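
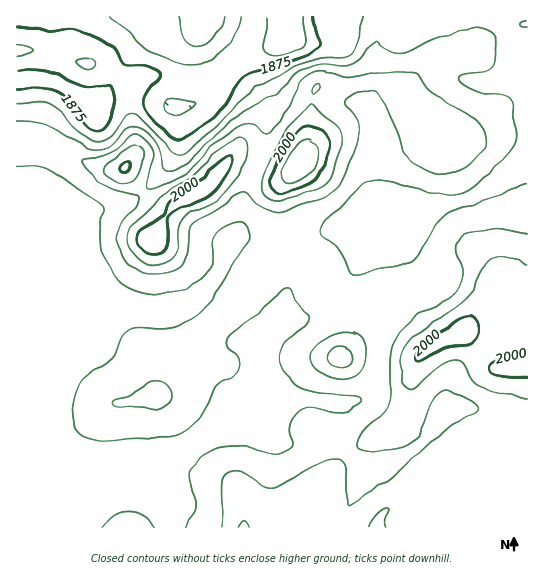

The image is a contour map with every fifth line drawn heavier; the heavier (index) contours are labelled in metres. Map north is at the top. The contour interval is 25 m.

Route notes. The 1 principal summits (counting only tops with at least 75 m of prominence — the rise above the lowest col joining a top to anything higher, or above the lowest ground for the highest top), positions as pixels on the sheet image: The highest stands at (301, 162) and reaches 2049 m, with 231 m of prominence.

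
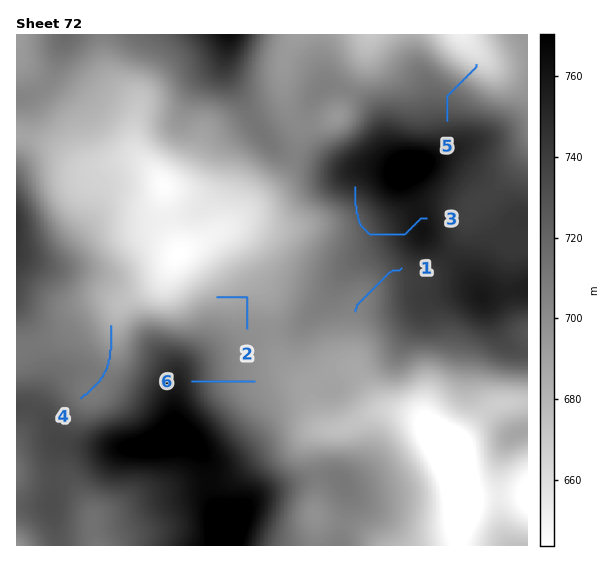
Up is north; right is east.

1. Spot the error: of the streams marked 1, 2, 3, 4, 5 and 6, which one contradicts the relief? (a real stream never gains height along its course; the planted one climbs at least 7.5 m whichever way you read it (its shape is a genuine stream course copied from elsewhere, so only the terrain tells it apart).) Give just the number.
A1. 3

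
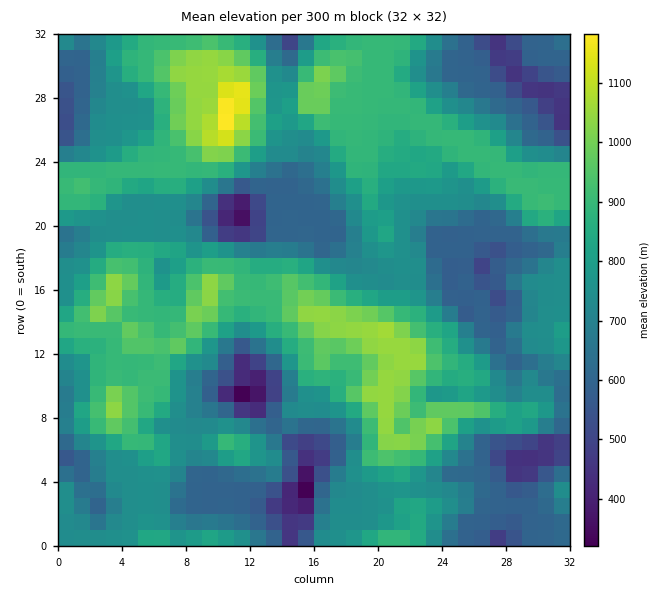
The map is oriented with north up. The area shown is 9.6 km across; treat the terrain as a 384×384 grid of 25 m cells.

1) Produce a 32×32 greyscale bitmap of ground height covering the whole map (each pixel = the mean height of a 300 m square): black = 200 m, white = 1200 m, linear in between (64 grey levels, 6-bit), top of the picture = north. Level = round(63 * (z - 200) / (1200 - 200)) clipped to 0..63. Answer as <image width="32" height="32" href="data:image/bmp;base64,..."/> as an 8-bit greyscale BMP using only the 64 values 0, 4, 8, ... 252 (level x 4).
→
<image width="32" height="32" href="data:image/bmp;base64,Qk02CAAAAAAAADYEAAAoAAAAIAAAACAAAAABAAgAAAAAAAAEAAATCwAAEwsAAAABAAAAAAAAAAAAAAEBAQACAgIAAwMDAAQEBAAFBQUABgYGAAcHBwAICAgACQkJAAoKCgALCwsADAwMAA0NDQAODg4ADw8PABAQEAAREREAEhISABMTEwAUFBQAFRUVABYWFgAXFxcAGBgYABkZGQAaGhoAGxsbABwcHAAdHR0AHh4eAB8fHwAgICAAISEhACIiIgAjIyMAJCQkACUlJQAmJiYAJycnACgoKAApKSkAKioqACsrKwAsLCwALS0tAC4uLgAvLy8AMDAwADExMQAyMjIAMzMzADQ0NAA1NTUANjY2ADc3NwA4ODgAOTk5ADo6OgA7OzsAPDw8AD09PQA+Pj4APz8/AEBAQABBQUEAQkJCAENDQwBEREQARUVFAEZGRgBHR0cASEhIAElJSQBKSkoAS0tLAExMTABNTU0ATk5OAE9PTwBQUFAAUVFRAFJSUgBTU1MAVFRUAFVVVQBWVlYAV1dXAFhYWABZWVkAWlpaAFtbWwBcXFwAXV1dAF5eXgBfX18AYGBgAGFhYQBiYmIAY2NjAGRkZABlZWUAZmZmAGdnZwBoaGgAaWlpAGpqagBra2sAbGxsAG1tbQBubm4Ab29vAHBwcABxcXEAcnJyAHNzcwB0dHQAdXV1AHZ2dgB3d3cAeHh4AHl5eQB6enoAe3t7AHx8fAB9fX0Afn5+AH9/fwCAgIAAgYGBAIKCggCDg4MAhISEAIWFhQCGhoYAh4eHAIiIiACJiYkAioqKAIuLiwCMjIwAjY2NAI6OjgCPj48AkJCQAJGRkQCSkpIAk5OTAJSUlACVlZUAlpaWAJeXlwCYmJgAmZmZAJqamgCbm5sAnJycAJ2dnQCenp4An5+fAKCgoAChoaEAoqKiAKOjowCkpKQApaWlAKampgCnp6cAqKioAKmpqQCqqqoAq6urAKysrACtra0Arq6uAK+vrwCwsLAAsbGxALKysgCzs7MAtLS0ALW1tQC2trYAt7e3ALi4uAC5ubkAurq6ALu7uwC8vLwAvb29AL6+vgC/v78AwMDAAMHBwQDCwsIAw8PDAMTExADFxcUAxsbGAMfHxwDIyMgAycnJAMrKygDLy8sAzMzMAM3NzQDOzs4Az8/PANDQ0ADR0dEA0tLSANPT0wDU1NQA1dXVANbW1gDX19cA2NjYANnZ2QDa2toA29vbANzc3ADd3d0A3t7eAN/f3wDg4OAA4eHhAOLi4gDj4+MA5OTkAOXl5QDm5uYA5+fnAOjo6ADp6ekA6urqAOvr6wDs7OwA7e3tAO7u7gDv7+8A8PDwAPHx8QDy8vIA8/PzAPT09AD19fUA9vb2APf39wD4+PgA+fn5APr6+gD7+/sA/Pz8AP39/QD+/v4A////AIiIiIyMoKCQlKCUjHRkQFyIjJCgrKykiHBkYEhYZGRoiIR0hIiMjHx0eHRsZFRARHyIiIiQnKCQeGRkYFxkZGiIeGR8iIyIbGRkZGRcRDgwcIiIiIycoJiIfGRkZGRofIhwbISIjIhwZGRkZGBUOCBkhIiIkJCMiIR4aGRYYGyIcGR8iIyMjIBkZGhscHhUKFR4jJScoJCAaGhkXEBEWGxcZHyIjJigjICEmKCQiFw8RGCMtLy0sJyEcGRMQDxATGiAkKCwsKCIiJSwqJB0UEhQYHys0NDMuJyAZFhQTEBIfJiwxLigjIiEiIyEcGRwaGR0iLTUvMzUvJiMlJyUfGh8oLjUvLCkjHx0aEA4YIiIiJCkwNTItMTEwLyknKCQcHiMsMy8tLCMfGA4ICxIeIyMqMDU1NCwkJSclIh8iIhsgIyssLC0tIx8ZFQ4NEx8qKyosMjU1MCspKighHSEdHCIkKywsLC0oIyIYDxIaJC0wLS0xNTU2LyspJRwZGx8gKCorLC8vLjErJB0XHCIpLTEwMjU1NTUtKSMeGRwiIiQsLCwsMS4sLjAsJyIlKiwxNDU1NjYzLiooHxkYHiIiJiguMzAsLCwsMzIsKissMTU1NDMyMCwqJR4XGRcZICIjIyoxNC4sKikxNC4tLCwwMjEtKigmJiQfGRgZFBkhIiIjJi01MSslKS81MSwsLTAuLCcjIiIiIhwYGRYXHSIiIiIjKS4tKyMmKiwsKykpKigjISAhIiMiGxgYExgaHCAjHiEkKSoqKCckJiMfHh8eHBocHyMkIyEZGRkXFRgZGh8cHyIjIyMjIyEYERATGRkaGRkfJSgjHxkYGRkZGRsdHiUkIyIiIyIiHRUOChMZGRkZGiEmJiMhHR0bGRofKCooLCwqJCIiIyMgGQ8MFBkZGRkfIykkIyMjIyIhIiksLSwsLSwrKSgqKiciHRcZGRkaHCInKiYlJCUkIyUqLCwsLCsrKywsLCwsLCwqJB8cGhsfJCsrKCgpKCUoLCwsKywsHyEjJSkrKywuNDMtJiIiICEpLCwpKSgpKywsLCYjIiAWGyIjJCcrLjQ4OjUtJCIiJSssLCspKywsLCsmIRoZFRUaIiMjIyoyNTc+OC4nJSgtLCwsKyssLComIyIcGRYQFRkhIiIjKzI1Nj48LyQmMTIsLCwsLCsnIyEdGhkXEhAWGR8iIygsMjU1OzwyJCQxMi0sLCwrJyIfGhkYFBAQERgZHyQqLC81NTU3NjEjISwzMC0sLCkiHRkZGRQQEhYXGRkfJissLzM1NTQxKh8aJi0uLiwsKyMeGRkYEREZGRkhHSElKSssLC0uLCojGxMdKCosLCwsKSIcGRQQFBkZGw="/>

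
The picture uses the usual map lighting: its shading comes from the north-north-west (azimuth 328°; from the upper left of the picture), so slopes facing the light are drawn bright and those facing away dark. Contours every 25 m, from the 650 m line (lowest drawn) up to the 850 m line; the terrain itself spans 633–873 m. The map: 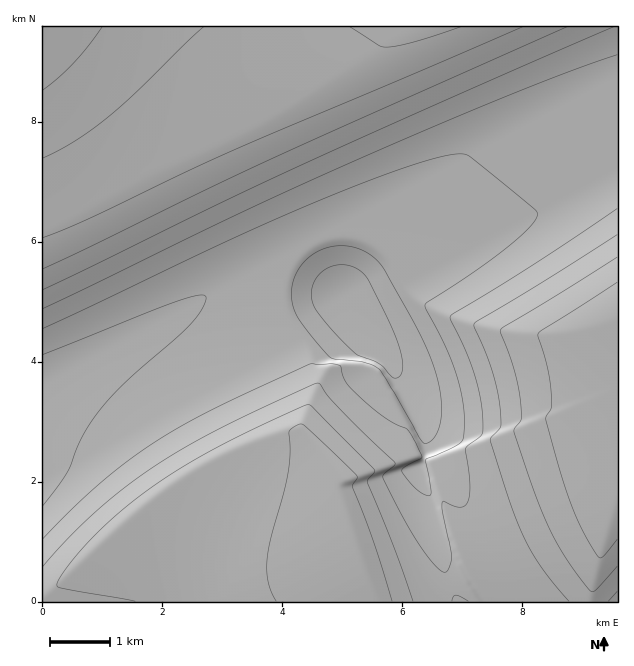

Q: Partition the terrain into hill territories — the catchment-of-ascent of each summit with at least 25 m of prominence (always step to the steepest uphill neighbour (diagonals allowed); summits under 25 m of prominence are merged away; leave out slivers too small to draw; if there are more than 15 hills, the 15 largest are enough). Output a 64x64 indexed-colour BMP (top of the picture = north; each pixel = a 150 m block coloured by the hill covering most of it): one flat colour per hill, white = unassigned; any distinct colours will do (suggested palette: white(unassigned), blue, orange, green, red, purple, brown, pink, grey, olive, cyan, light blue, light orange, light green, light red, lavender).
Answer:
<image width="64" height="64" href="data:image/bmp;base64,Qk12CAAAAAAAAHYAAAAoAAAAQAAAAEAAAAABAAQAAAAAAAAIAAATCwAAEwsAABAAAAAAAAAA////ALR3HwAOf/8ALKAsACgn1gC9Z5QAS1aMAMJ34wB/f38AIr28AM++FwDox64AeLv/AIrfmACWmP8A1bDFACIiIiIiIiIiIiIiIiIiIiIiIiIiIiIiMzMzMzMzMzMzIiIiIiIiIiIiIiIiIiIiIiIiIiIiIiIzMzMzMzMzMzMiIiIiIiIiIiIiIiIiIiIiIiIiIiIiIzMzMzMzMzMzMyIiIiIiIiIiIiIiIiIiIiIiIiIiIiIjMzMzMzMzMzMzIiIiIiIiIiIiIiIiIiIiIiIiIiIiIiMzMzMzMzMzMzMiIiIiIiIiIiIiIiIiIiIiIiIiIiIiMzMzMzMzMzMzMyIiIiIiIiIiIiIiIiIiIiIiIiIiIiIzMzMzMzMzMzMzIiIiIiIiIiIiIiIiIiIiIiIiIiIiIjMzMzMzMzMzMzMiIiIiIiIiIiIiIiIiIiIiIiIiIiIiMzMzMzMzMzMzMyIiIiIiIiIiIiIiIiIiIiIiIiIiIiIzMzMzMzMzMzMzIiIiIiIiIiIiIiIiIiIiIiIiIiIiIzMzMzMzMzMzMzMiIiIiIiIiIiIiIiIiIiIiIiIiIiIjMzMzMzMzMzMzMyIiIiIiIiIiIiIiIiIiIiIiIiIiIiMzMzMzMzMzMzMzIiIiIiIiIiIiIiIiIiIiIiIiIiIiMzMzMzMzMzMzMzMiIiIiIiIiIiIiIiIiIiIiIiIiIiIzMzMzMzMzMzMzMyIiIiIiIiIiIiIiIiIiIiIiIiIiIjMzMzMzMzMzMzMzIiIiIiIiIiIiIiIiIiIiIiIiIiIiIzMzMzMzMzMzMzMiIiIiIiIiIiIiIiIiIiIiIiIiIiIjMzMzMzMzMzMzMyIiIiIiIiIiIiIiIiIiIiIiIiIiIiMzMzMzMzMzMzMzIiIiIiIiIiIiIiIiIiIiIiIiIiIiMzMzMzMzMzMzMzMiIiIiIiIiIiIiIiIiIiIiIiIiIiIzMzMzMzMzMzMzMyIiIiIiIiIiIiIiIiIiIiIiIiIiIzMzMzMzMzMzMzMzIiIiIiIiIiIiIiIiIiIiIiIiIiIjMzMzMzMzMzMzMzMiIiIiIiIiIiIiIiIiIiIiIiIiIjMzMzMzMzMzMzMzMyIiIiIiIiIiIiIiIiIiIiIiIiIiMzMzMzMzMzMzMzMzESIiIiIiIiIiIiIiIiIiIiIiIiMzMzMzMzMzMzMzMzMRESIiIiIiIiIiIiIiIiIiIiIiIzMzMzMzMzMzMzMzMxERESIiIiIiIiIiIiIiIiIiIiIzMzMzMzMzMzMzMzMzERERESIiIiIiIiIiIiIiIiIiIzMzMzMzMzMzMzMzMzMRERERESIiIiIiIiIiIiIiIiIjMzMzMzMzMzMzMzMzMxERERERESIiIiIiIiIiIiIiIjMzMzMzMzMzMzMzMzMzERERERERESIiIiIiIiIiIiIjMzMzMzMzMzMzMzMzMzMRERERERERESIiIiIiIiIiIjMzMzMzMzMzMzMzMzMzMxEREREREREREiIiIiIiIiIiEzMzMzMzMzMzMzMzMzMzERERERERERERESIiIiIiIREREzMzMzMzMzMzMzMzMzMREREREREREREREREREREREREREzMzMzMzMzMzMzMzMxEREREREREREREREREREREREREREzMzMzMzMzMzMzMzERERERERERERERERERERERERERERETMzMzMzMzMzMzMRERERERERERERERERERERERERERERETMzMzMzMzMzMxERERERERERERERERERERERERERERERETMzMzMzMzMzERERERERERERERERERERERERERERERERETMzMzMzMzMREREREREREREREREREREREREREREREREREzMzMzMzMxEREREREREREREREREREREREREREREREREREzMzMzMzEREREREREREREREREREREREREREREREREREREzMzMzMREREREREREREREREREREREREREREREREREREREzMzMxEREREREREREREREREREREREREREREREREREREREzMzEREREREREREREREREREREREREREREREREREREREREzMRERERERERERERERERERERERERERERERERERERERERExERERERERERERERERERERERERERERERERERERERERERERERERERERERERERERERERERERERERERERERERERERERERERERERERERERERERERERERERERERERERERERERERERERERERERERERERERERERERERERERERERERERERERERERERERERERERERERERERERERERERERERERERERERERERERERERERERERERERERERERERERERERERERERERERERERERERERERERERERERERERERERERERERERERERERERERERERERERERERERERERERERERERERERERERERERERERERERERERERERERERERERERERERERERERERERERERERERERERERERERERERERERERERERERERERERERERERERERERERERERERERERERERERERERERERERERERERERERERERERERERERERERERERERERERERERERERERERERERERERERERERERERERERERERERERERERERERERERERERERERERERERERERERERERERERERERERERERERERERERERERERERERERERERERERERERERERERERERERERERERERERERERERERERERERERERERERERERERERERERERERER"/>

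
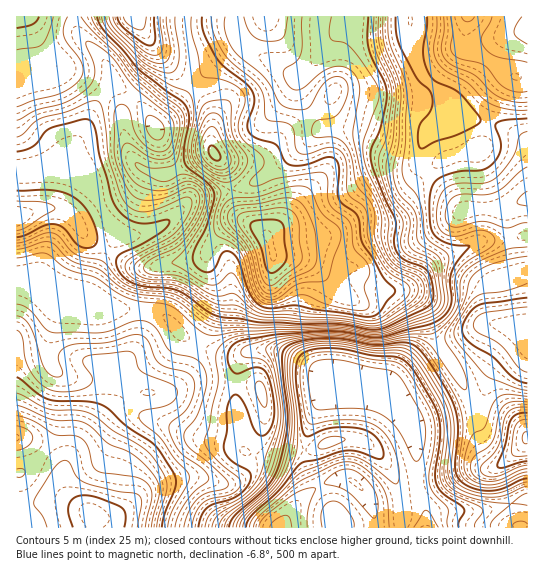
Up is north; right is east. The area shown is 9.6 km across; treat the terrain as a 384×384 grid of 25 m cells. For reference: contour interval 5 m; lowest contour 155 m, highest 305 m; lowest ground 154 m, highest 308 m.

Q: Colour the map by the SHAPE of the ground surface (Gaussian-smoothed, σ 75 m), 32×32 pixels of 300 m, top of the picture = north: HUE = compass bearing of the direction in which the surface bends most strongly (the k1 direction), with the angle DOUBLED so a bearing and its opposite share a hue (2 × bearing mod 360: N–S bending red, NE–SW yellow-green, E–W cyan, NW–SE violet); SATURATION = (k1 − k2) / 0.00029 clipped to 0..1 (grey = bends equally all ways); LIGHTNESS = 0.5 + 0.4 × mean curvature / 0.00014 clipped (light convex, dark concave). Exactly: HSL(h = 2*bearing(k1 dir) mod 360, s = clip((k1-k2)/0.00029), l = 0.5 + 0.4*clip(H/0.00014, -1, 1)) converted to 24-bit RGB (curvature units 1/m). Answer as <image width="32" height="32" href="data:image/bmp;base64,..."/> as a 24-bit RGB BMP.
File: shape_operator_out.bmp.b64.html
<image width="32" height="32" href="data:image/bmp;base64,Qk02DAAAAAAAADYAAAAoAAAAIAAAACAAAAABABgAAAAAAAAMAAATCwAAEwsAAAAAAAAAAAAAcHKAcHV/eHmEgX+MlJ6KhpCYoJGTspmAp5NmV1hjjIdigmlToGUpu4YAJSwHDSYTOmdTVWqAmJOEoZ6Lip+RfoKhRzKJtKWBwZSSQjqsUYatdq6eZoCoapGtipW0nJm1dWehgHWVdIuRfKGkl62vg4qomH+mv4qdvoqRcVyLimh0jUlttT5t7oiKzHNeDFcrBUopKnJcYJqAoqmckqOZgliHXTdtqbpyqaR1ckKBeD87dFMYYFIHTGMANnUEVoQoaGB/k3iQiJV/Y6RvaZVshW1ugWtvp4yBwJSinWi6j2KziGG/jZzb4df0/c782azoCo6WF2RcKYA0XJ1Ajm9SbzFQc0dOlM1uYpebZCyS1SrI2FGk0oKl1syRYMcsFCsOWGxWZ4JsnZaBkp5yZHdednRjgoZvhZ9zoZuAgnGedmu2ipnDgKe8iGOk2G2t+dLbTlzRFCeMk5JQTHMrTEwpWzo7a7Rlf9GDU2GOJyWFdDHJ0q7b2t7v5NX2+tH1eSjBY5BmTpB0dZd6oo6GdnWJaIiQgpqWiZ6RmJaJdYiGZH2Ajn9hfl5NaUtMjWBZ8cGWzqJtABd7v2/axX/HS1CZVrO7j9+1fLKgWk6BKjduMTR5xsCUpM2NY1mh7HvJ66Pvl5+6aJSxYo6emImMjIuZbI+Zd5mNfo5+mHVwkF1YbVVKgG9QhHZlaGN8iGaC6MaP4ueRACdOLEvNz7LlpJnsoL3imLzBjWCVcVOBNTpvKTBey890utB0QkdklVt23sm5k5Soe3ioZ2Ghj4yYmY6QiHOEhYFhemNMhVtBkVpGh31ia5R1cYyLYVyEfl6J5dai8ffUACllF0pjdZljn3tuoXtwn1lfi1Jxf2CASjlqLilOwNpks81yPUV0ZKyqy97EkJlzbXuBZ2mIj4GInWx1lV9ukV1milprkG1zloaEjJuKc5F9aHt7WFN1dF9/4e+y6/jTCwVgICVVa3pPgIJMhnlPiGdZg2dvgFt+XyplUTleq+lykMVyQW6MW8qVhsKLlqJtaHpvX2RtfGJVjmJRkGxjjXOEhnubiY+pkI2sqZOnk4SWaW+JSUuIa3qf6vnS3eybEgQ2PC5teHtzf4BzgX9zgXp1fm55ej15biNrZqVepu6UdLR7T5KWUcBiWIlVpKhpblxeaEpSel9Qj4thiI9ud4ZxbZRxcZuGeXuUpYWbqISadHKVRWGdd6W38/bV4q1yEAcsOTlne3tyf3lugXJff3NSaU1HViNNe0Ryj9yOm+SadaCfZ5WSbqJgXWFSp6dqZVd6aVmSgY+pjaC1iIaylYSljJyCZI9qY3VtiXdspHBlmX5fQXZWPo087dZa/0UJJg0YHSQPUVEWSzgOPCQBPzkAIikKIjc4XcB6ofCqi8qbaGuXfYKRjXVwcVpxo62HVGiRXYOgeqWfeJeYfG+QoXmfr5CXlX6OY2F2emBfmlhKtmk6clIoSUcNYlEAXhsAMw4AMzEAMzIAMyUAMyIAoccAAGEDAGEyFf1DXOlQWKBbYl96iXJ1jGNzgGh/tKqaXVqJZHt5e4VifX1cbHNcd4Fko5Fxn2duf1V1ekZblDs6ulY4qURhtzRwujgvvzCP9IL4xoz3a17xWHf4zuf91On3o730Cr+xCq4LQ70CHm4ZNlQ8c2xOf21XfXhnrYRuhFl5eGprgH5rf3tqeXdjfHtOin46gWI2Zzg2azRBllJMtreKcGa6uzbh4brTibflk6r41Mz/0Mz/zNf/zOn/19X257f6qIvrlb7cpuXWMZnFLUJdaGlIdn9KcXpNknhbgmRrf3FwgHltfW1lfEpQhTksjVwfdGgiVFUxTmtQe7J/lMyiOTWqfizE7ufdlcrJP4KlaIyjgKG8k7rHgq2sk2eZu4/Kybnjyd/nn8XWYyjEWSi0emyzi4SsdXikg39ofW1thGNkh2ZUc11Re0R3tmC/yp/cuqjYYIbNVpfIk8itg7iQKCN9VT2b7ujHu5OJVGeDU6KDYKeChYptmoNtabqgdsvYrafY3r3KrklzVC5QQVBhW4qFeHWbe3addoVQZnBehVNuoltaapNzPaG/csPgnK/o3tD0tpvvemzWvbyjnKN/Lh1cQ2KC2uWow5+tfYO9dpixbIiMZIiMmb6mh82hQJN3UHNWyl9p5UOxyjjLg1aER3NGYnxMd3pPeZ9MQ21ZUFN2qZuTmb+0Tr6/RJZxOn0/X5JPrGGvs1vFzZSft0dtSCNWSaZdoN6Cn6qEe42Ngm2KkXeHZKByZL5XrqZUYlU9O1UwZIhHll2puFre1ZPlk4vPYWG/kHuunp+3UmuUQX2Je72LkbaYamCIcUxNcn47PnUlLV8tUV94yGuN3UKZbVO8k9zKmsWspIuJf42JZ3aQhYqjqpmgn6FtinRalWWBYZGCRZBSP2ZSSVhtsH+gv4zCcVC5nZC6spjRmXXPZY3GgsGseXmYhkKHk1F2o5NxepRaLnE5IFlEdE19x42rrs/ZnMrTl4W1tpKvp4ulcIOSZ5iLnYOfuIaikLKzZovCpXS9nG6HTVRfPldEaX88kIE/b3JSe5NiiXGanH+uiIStmYCbileEfECJoWmNq5GCpHVwg5dWHUw6HDUlmdcoe9JDYoZUg2Nlpnh2rnJ8nGxreY9ZTntQnqZ3rb+RREVwiEZqs1ZggFRwYlJdeHlPhZFOYIdRX35Td3lXhIRaintdiGhceVRwaUZ4nmBnrp6Bm4m0yJ/IYDCDQiMpmvgFXMQRMWkpRnM7apJZonyOtnydsYR+XpFmU69XsqVoWzpkZVB0rWB1nlR9dWKDeoqLhp2AcZF9Y3h6eH9WdYFcgYFlgXBqcFx8X0N/p6uEp9m/eK/ZsWTf4QD0onrK1vDanNfSRXy2V6CUTJhiVoNwonCXyZaesayWZZV1jVVNcU5bRmFxmGGas32uhHSoiIOblZ2Oe4mOY2iHcpJqaY57cYOCd3qDYFyJSUiPltKXiNOMSlpyTiJhtifS3ejWzu3OhKW/Xk28iG+qlnlySnZaTntmtquJw4+HklBoiVNXeJltPWOAV3CEjYSaknapm4qrqJ+ogX6cZV+VhaB6Z391bXdma3xnV1p1V2mDqth3mKhTUzxSJClGSG6I5eOz5OSXdXpUSVBXd19vpXqAknN+Sm9XhJFAs3pCnVhpnZF/fKuCO0WAWHB7ZYVnb4J+kop9poZ7lGBqdlhioZlrcWNcdH1bX4NYS21yW42Qvc+PlV9fZDdcNURKKGk8rOJt376TqlBhUWpeS4BtdpWHqHKgmluTkotmjJ1ri3iAr6eAgKdrNTRxaWyAbYJzaXVngXFZmGpIjlBDhm9Rn3+YjnGbhImUdJCAS4eIRqiWrreBlzZqeS9ciYhdMMV+T9datIxqvoCUhYarVpGfWoN9c1+AqmClsoeIj6J+a3GHurCPjrB7KzR/bnCOf3OEd191hF1nmV9imnB4nZGMiXqej3yln4qllY6cZZyhSZOOfEBNgiJAi2FXg8SPY8afWJxvcZZrl7OZn4uuiGSgb2B+V2ZvXmqPvaOuuqOwZWyfqcGfnI64NimMel2IiFRldFVYenFpiYGVlaCqmJ+xgHiIhHqNlouanaKqf4moWz5+ZR5YqkBHiMJycdeCX6OUZ4+CabN+b55zh1hli09eglZeZH9fRIhub6VotYZ9nnSLlcOHnV6gXC19hEWDnEhqk4FsY52IcLCgh6+vjZSle3xvc4hyfKKFiKCLkEx9WRNHWCBAsMR1rumteM+rWW6TdaGKbKV1cVRfe0ROhlpSinxreZ16WIiAW4JVl4lYrrRpjbxoZ0NyYjh6akGQq3q0rLS5gbe4ba6lcZOMgI17eIJob55hZJ9celJQahtOcBFZfq1hoO+tsOu1YIWkYF2GdaNygWlmc0Vyi1Zzlol2e6GDf5uGZWmBbnV7jYpyvsZ0kK9aPzVgV0l3SVKEiXSavqiCm6FnaYFdandggohhg4qdjaKLbodzYkJ3Vh2hfE7n3u3tt+S7m8Z1VU5rhXBmipZjbFtmW0x2h2yRp6iRhZ9+eYV0ZWd8cHF/iYZ9ycWHpa9wLjFqUlF5TE90gF5wwqp+rauLc5OPaHmChYRy"/>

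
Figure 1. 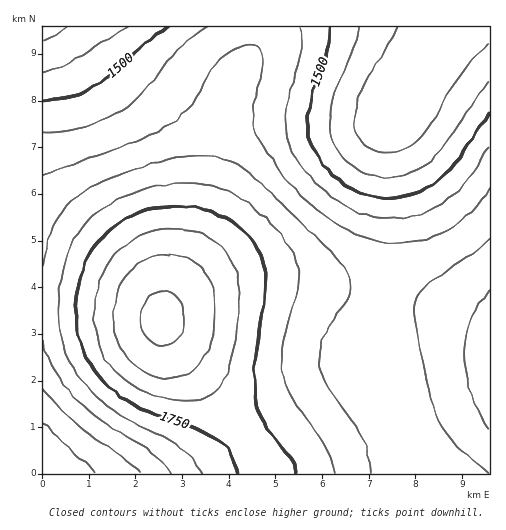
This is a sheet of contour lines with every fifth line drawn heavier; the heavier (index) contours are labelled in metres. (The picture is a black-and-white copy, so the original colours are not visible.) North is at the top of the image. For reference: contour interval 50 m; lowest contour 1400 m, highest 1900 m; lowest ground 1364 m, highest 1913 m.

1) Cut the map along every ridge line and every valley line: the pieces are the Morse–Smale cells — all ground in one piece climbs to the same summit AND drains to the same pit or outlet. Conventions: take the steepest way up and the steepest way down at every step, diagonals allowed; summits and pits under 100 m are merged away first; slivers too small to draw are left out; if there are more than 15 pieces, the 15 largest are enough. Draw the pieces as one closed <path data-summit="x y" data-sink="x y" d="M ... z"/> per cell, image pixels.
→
<path data-summit="162 319" data-sink="396 106" d="M489 26l-233 1-3 19-21 40-7 21-24 116-13 35-22 45-4 11 0 10 15 25 66 82 24 43 223-1z"/><path data-summit="162 319" data-sink="43 27" d="M255 26l-213 1 1 281 67 2 36 4 16 5 4-16 22-45 13-35 24-116 7-21 21-40z"/><path data-summit="162 319" data-sink="43 472" d="M92 308l-50 1 1 165 223-1-10-22-13-20-73-92-11-21-27-6z"/>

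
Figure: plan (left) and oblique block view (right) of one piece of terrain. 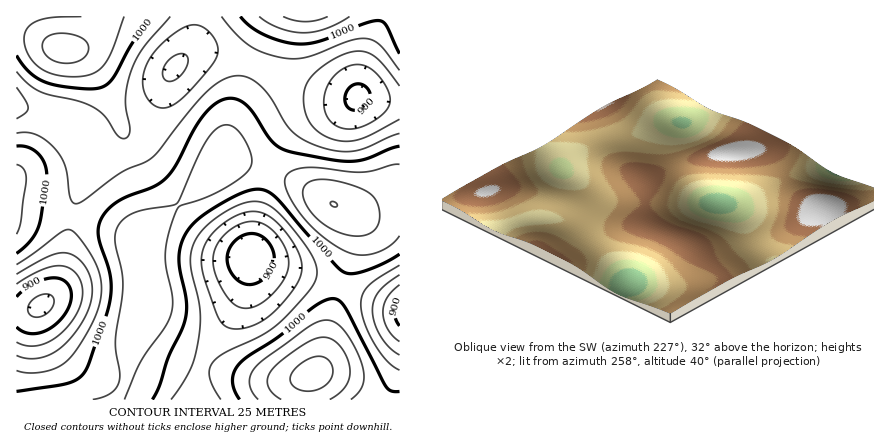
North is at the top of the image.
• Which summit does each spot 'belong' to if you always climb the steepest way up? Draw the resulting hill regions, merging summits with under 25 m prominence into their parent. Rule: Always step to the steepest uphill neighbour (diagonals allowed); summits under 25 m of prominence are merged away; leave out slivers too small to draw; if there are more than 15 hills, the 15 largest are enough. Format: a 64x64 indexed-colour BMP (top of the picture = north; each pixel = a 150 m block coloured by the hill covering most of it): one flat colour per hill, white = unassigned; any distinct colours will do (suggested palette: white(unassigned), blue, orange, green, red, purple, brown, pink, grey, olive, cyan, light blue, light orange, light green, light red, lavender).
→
<image width="64" height="64" href="data:image/bmp;base64,Qk12CAAAAAAAAHYAAAAoAAAAQAAAAEAAAAABAAQAAAAAAAAIAAATCwAAEwsAABAAAAAAAAAA////ALR3HwAOf/8ALKAsACgn1gC9Z5QAS1aMAMJ34wB/f38AIr28AM++FwDox64AeLv/AIrfmACWmP8A1bDFABERERERERERERERERERETMzMzMzMzMzMzMzMzMzMzMzERERERERERERERERERERMzMzMzMzMzMzMzMzMzMzMzMREREREREREREREREREREzMzMzMzMzMzMzMzMzMzMzMxERERERERERERERERERETMzMzMzMzMzMzMzMzMzMzMzEREREREREREREREREREREzMzMzMzMzMzMzMzMzMzMzMRERERERERERERERERERETMzMzMzMzMzMzMzMzMzMzMxERERERERERERERERERERMzMzMzMzMzMzMzMzMzMzMzERERERERERERERERERERETMzMzMzMzMzMzMzMzMzMzMRERERERERERERERERERERMzMzMzMzMzMzMzMzMzMzMxERERERERERERERERERERETMzMzMzMzMzMzMzMzMzMzEREREREREREREREREREREREzMzMzMzMzMzMzMzMzMzMRERERERERERERERERERERETMzMzMzMzMzMzMzMzMzMxEREREREREREREREREREREREzMzMzMzMzMzMzMzMzMzERERERERERERERERERERERERMzMzMzMzMzMzMzMzMzMREREREREREREREREREREREREzMzMzMzMzMzMzMzMzM2ZmERERERERERERERERERERERMzMzMzMzMzMzMzMzMzZmZhEREREREREREREREREREREzMzMzMzMzMzMzMzMiJmZmYRERERERERERERERERERERMzMzMzMzMzMzMyIiImZmZmEREREREREREREREREREREzMzMzMzMzMzMiIiIiZmZmYRERERERERERERERERERETMzMzMzMzMyIiIiIiJmZmZmERERERERERERERERERERMzMzMzMyIiIiIiIiImZmZmYRERERERERERERERERERETMzMyIiIiIiIiIiIiZmZmZhERERERERERERERERERERMzIiIiIiIiIiIiIiJmZmZmEREREREREREREREREREREyIiIiIiIiIiIiIiImZmZmYRERERERERERERERERERESIiIiIiIiIiIiIiIiZmZmZhERERERERERERERERERERIiIiIiIiIiIiIiIiJmZmZmYRERERERERERERERERERESIiIiIiIiIiIiIiImZmZmZhERERERERERERERERERERIiIiIiIiIiIiIiIiZmZmZmEREREREREREREREREREREiIiIiIiIiIiIiIiJmZmZmYRERERERERERERERERERESIiIiIiIiIiIiIiImZmZmZhERERERERERERERERERERIiIiIiIiIiIiIiIiZmZmZmEREREREREREREREREREREiIiIiIiIiIiIiIiJmZmZmZhERERERERERERERERERERIiIiIiIiIiIiIiImZmZmZmEREREREREREREREREREREiIiIiIiIiIiIiIiZmZmZmYRERERERERERERERERERESIiIiIiIiIiIiIiJmZmZmZmERERERERERERERERERERIiIiIiIiIiIiIiImZmZmZmYRERERERERERERERERERESIiIiIiIiIiIiIiZmZmZmZmERERERERERERERERERERIiIiIiIiIiIiIiJmZmZmZmYREREREREREREREREREREiIiIiIiIiIiIiImZmZmZmZhERERERERERERERERERERIiIiIiIiIiIiIiZmZmZmZmFEREEREREREREREREREREiIiIiIiIiIiIiJmZmZmZmFEREREQRERERERERERERERIiIiIiIiIiIiImZmZmZmZEREREREEREREREREREREREiIiIiIiIiIiIiZmZmZmZEREREREQRERERERERERERERIiIiIiIiIiIiJmZmZmZkREREREREERERERERERERERESIiIiIiIiIiImZmZmZkREREREREQREREREREREREREREiIiIiIiIiIiZmZmZkRERERERERBERERERERERERERERIiIiIiIiIiJmZmREREREREREREQREREREREREREREREREiIiIiIiImZERERERERERERERBEREREREREREREREREREiIiIiIiREREREREREREREREERERERERERERERERERERESIiIiJEREREREREREREREQREREREREREREREREREREVVVVVVUREREREREREREREREERERERERERERERERFVVVVVVVVVREREREREREREREREQREREREREREREREVVVVVVVVVVVVERERERERERERERERBERERERERERERFVVVVVVVVVVVVUREREREREREREREREQRERERERERERVVVVVVVVVVVVVVREREREREREREREREREEREREREREVVVVVVVVVVVVVVVVEREREREREREREREREQRERERERFVVVVVVVVVVVVVVVVUREREREREREREREREREURERFVVVVVVVVVVVVVVVVVVVRERERERERERERERERERFVVVVVVVVVVVVVVVVVVVVVVVEREREREREREREREREREVVVVVVVVVVVVVVVVVVVVVVVURERERERERERERERERERFVVVVVVVVVVVVVVVVVVVVVVREREREREREREREREREREVVVVVVVVVVVVVVVVVVVVVVVERERERERERERERERERERVVVVVVVVVVVVVVVVVVVVVVURERERERERERERERERERFVVVVVVVVVVVVVVVVVVVVVV"/>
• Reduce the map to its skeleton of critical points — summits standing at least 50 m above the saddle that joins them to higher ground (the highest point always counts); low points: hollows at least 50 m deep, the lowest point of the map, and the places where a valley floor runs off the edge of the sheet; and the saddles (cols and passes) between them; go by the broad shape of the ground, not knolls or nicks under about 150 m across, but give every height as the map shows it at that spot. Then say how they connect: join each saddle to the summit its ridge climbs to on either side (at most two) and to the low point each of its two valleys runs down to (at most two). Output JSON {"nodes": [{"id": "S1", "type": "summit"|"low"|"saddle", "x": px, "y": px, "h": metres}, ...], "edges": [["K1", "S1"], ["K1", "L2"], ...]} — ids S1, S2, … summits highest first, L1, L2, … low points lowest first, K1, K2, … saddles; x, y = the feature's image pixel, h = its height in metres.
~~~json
{"nodes": [
{"id": "S1", "type": "summit", "x": 312, "y": 374, "h": 1086},
{"id": "S2", "type": "summit", "x": 334, "y": 204, "h": 1075},
{"id": "S3", "type": "summit", "x": 64, "y": 48, "h": 1060},
{"id": "S4", "type": "summit", "x": 306, "y": 16, "h": 1060},
{"id": "S5", "type": "summit", "x": 16, "y": 188, "h": 1032},
{"id": "L1", "type": "low", "x": 40, "y": 306, "h": 869},
{"id": "L2", "type": "low", "x": 250, "y": 256, "h": 881},
{"id": "L3", "type": "low", "x": 400, "y": 312, "h": 891},
{"id": "L4", "type": "low", "x": 358, "y": 98, "h": 894},
{"id": "K1", "type": "saddle", "x": 124, "y": 386, "h": 1026},
{"id": "K2", "type": "saddle", "x": 268, "y": 170, "h": 1017},
{"id": "K3", "type": "saddle", "x": 340, "y": 286, "h": 994},
{"id": "K4", "type": "saddle", "x": 70, "y": 218, "h": 977},
{"id": "K5", "type": "saddle", "x": 130, "y": 156, "h": 973},
{"id": "K6", "type": "saddle", "x": 202, "y": 364, "h": 973},
{"id": "K7", "type": "saddle", "x": 254, "y": 64, "h": 968}],
"edges": [["K1", "S2"], ["K1", "L1"], ["K1", "L2"], ["K2", "S2"], ["K2", "L2"], ["K2", "L4"], ["K3", "S1"], ["K3", "S2"], ["K3", "L2"], ["K3", "L3"], ["K4", "S2"], ["K4", "S5"], ["K4", "L1"], ["K4", "L4"], ["K5", "S2"], ["K5", "S3"], ["K5", "L4"], ["K6", "S1"], ["K6", "S2"], ["K6", "L2"], ["K7", "S2"], ["K7", "S4"], ["K7", "L4"]]}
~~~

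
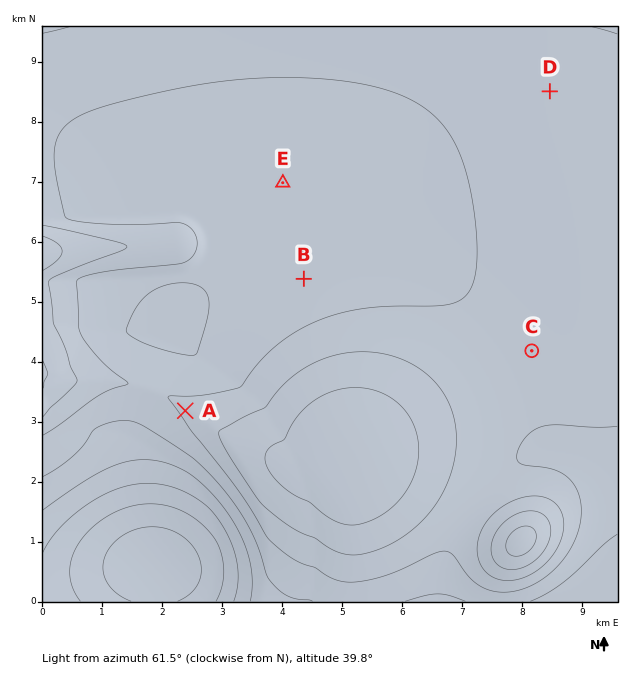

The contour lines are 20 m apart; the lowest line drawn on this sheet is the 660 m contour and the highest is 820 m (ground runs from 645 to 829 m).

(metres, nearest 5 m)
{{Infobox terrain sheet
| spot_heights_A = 765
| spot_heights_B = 745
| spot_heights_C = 765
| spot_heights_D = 775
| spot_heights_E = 750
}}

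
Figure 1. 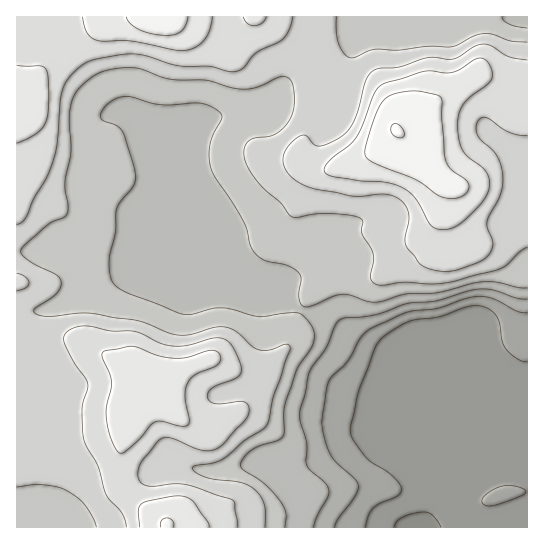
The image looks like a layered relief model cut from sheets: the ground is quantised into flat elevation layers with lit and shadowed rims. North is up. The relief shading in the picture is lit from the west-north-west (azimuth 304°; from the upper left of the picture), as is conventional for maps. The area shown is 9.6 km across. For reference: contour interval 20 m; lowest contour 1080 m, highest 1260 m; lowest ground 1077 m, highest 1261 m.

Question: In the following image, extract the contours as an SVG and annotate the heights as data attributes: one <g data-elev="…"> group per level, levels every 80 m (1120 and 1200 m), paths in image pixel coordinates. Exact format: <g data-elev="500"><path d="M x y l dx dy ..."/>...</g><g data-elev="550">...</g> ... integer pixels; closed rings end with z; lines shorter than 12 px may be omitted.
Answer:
<g data-elev="1120"><path d="M335 527l4-9 16-23 3-9-3-7-18-16-7-9-7-23-1-16 7-34 18-19 15-27 11-8 33-14 32-5 36-11 17 1 26 13 10 2"/></g><g data-elev="1200"><path d="M238 527l-3-24-4-4-46-15-12 0-20 2-7 0-6-4-2-8 1-7 3-6 15-19 5-4 11 0 28 12 12 0 10-5 23-26 3-9-3-7-7-2-24 3-5-3-3-4 2-5 4-4 22-10 6-5 1-4-2-6-9-18-6-6-8-1-30 7-16 1-10-3-27-12-23 0-24-5-10 1-11 6-2 6 8 20 16 24 0 6-6 20 2 30 14 27 8 28 16 19 4 14"/><path d="M17 291l8-3 4-5-4-6-8-4"/><path d="M17 225l5-3 4-5 7-18 16-26 8-26 3-45 2-12 7-12 13-13 15-6 25-4 12-1 13 2 31 10 31 0 20 5 8 0 7-4 13-15 26-13 7-10 3-12"/><path d="M527 60l-17-3-19-11-9-2-8 3-20 12-25-1-30 9-24 2-5 4-4 6-10 36-5 11-5 7-12 8-15 5-5-1-8-9-5 0-8 5-7 8-3 6 0 7 3 8 5 7 8 6 11 5 43 8 30-2 15 4 7 7 4 9 0 8-4 17 2 9 16 18 12 4 15 1 11-2 21-9 7-6 4-8 0-5-5-12-1-7 14-28 2-9 0-11-2-10-4-9-19-20-2-8 2-6 4-3 4 0 23 14 9 3 9 0"/></g>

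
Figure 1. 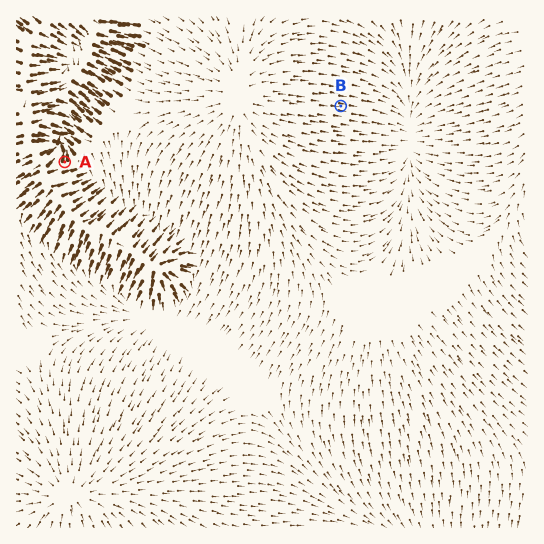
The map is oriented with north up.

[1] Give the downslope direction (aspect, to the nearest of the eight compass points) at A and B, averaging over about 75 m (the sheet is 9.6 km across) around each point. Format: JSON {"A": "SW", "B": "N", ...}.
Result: {"A": "N", "B": "E"}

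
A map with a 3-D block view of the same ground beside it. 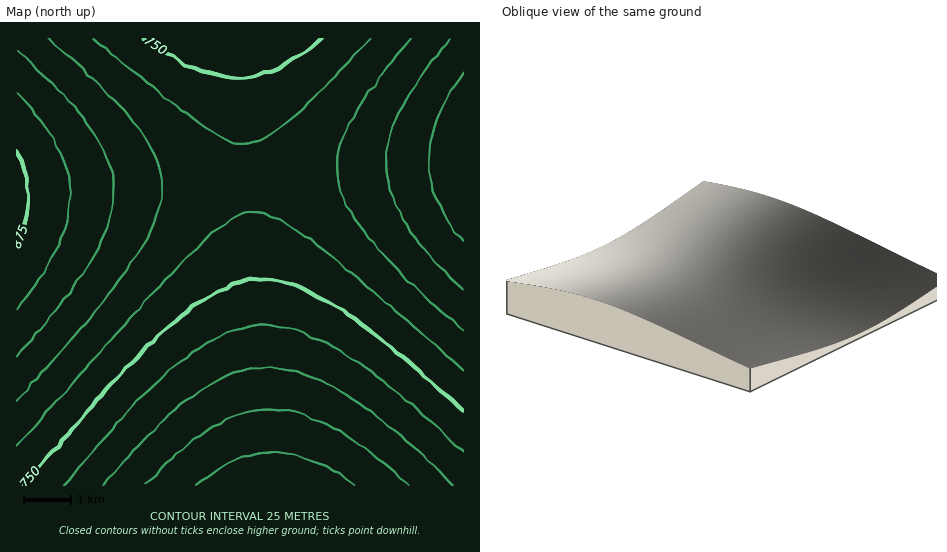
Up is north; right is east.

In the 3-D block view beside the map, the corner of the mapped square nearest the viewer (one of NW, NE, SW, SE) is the SW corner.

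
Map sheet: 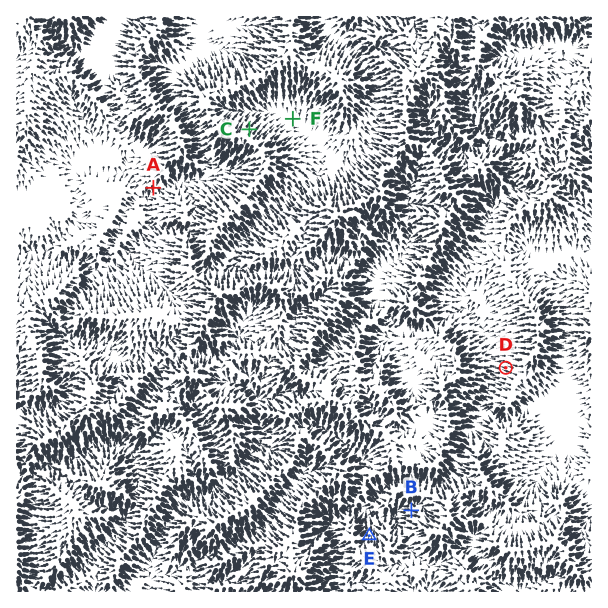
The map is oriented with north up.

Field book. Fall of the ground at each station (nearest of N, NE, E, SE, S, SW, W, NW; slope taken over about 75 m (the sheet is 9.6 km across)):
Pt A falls S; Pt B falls W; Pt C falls NE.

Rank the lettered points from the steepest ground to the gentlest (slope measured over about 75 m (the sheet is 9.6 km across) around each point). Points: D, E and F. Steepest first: E D F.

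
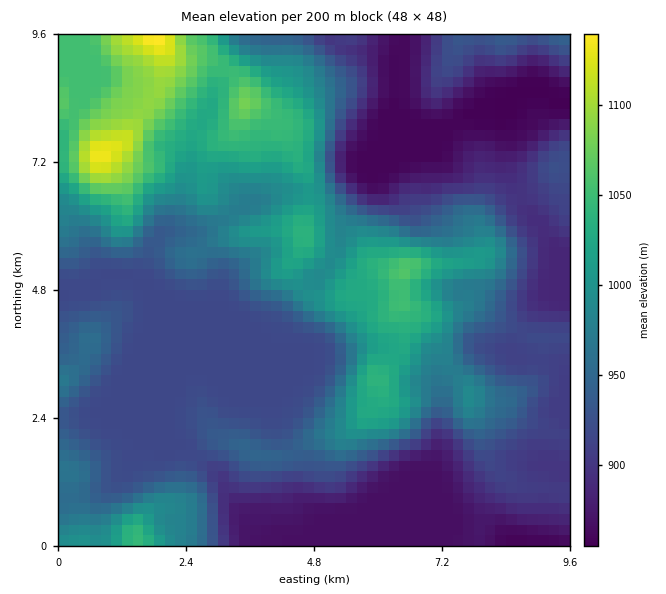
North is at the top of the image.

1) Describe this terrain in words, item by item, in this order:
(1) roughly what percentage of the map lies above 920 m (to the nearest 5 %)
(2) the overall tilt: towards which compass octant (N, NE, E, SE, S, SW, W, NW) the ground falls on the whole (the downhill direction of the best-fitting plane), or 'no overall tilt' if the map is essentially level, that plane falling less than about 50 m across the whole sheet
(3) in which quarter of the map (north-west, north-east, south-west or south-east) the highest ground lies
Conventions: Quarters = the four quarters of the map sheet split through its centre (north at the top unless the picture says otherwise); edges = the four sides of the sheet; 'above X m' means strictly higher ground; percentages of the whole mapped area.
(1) About 60 % of the map lies above 920 m.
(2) Overall the map slopes down towards the south-east.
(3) Look to the north-west quarter for the highest ground.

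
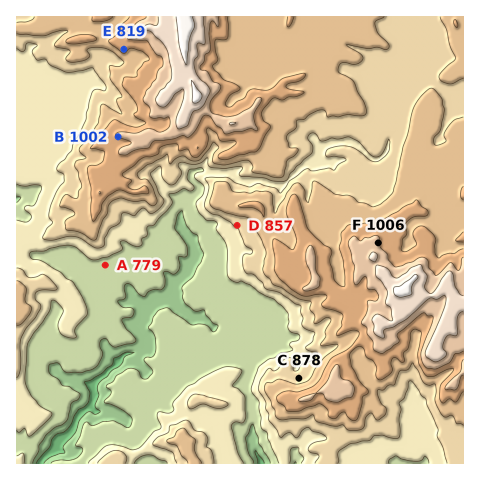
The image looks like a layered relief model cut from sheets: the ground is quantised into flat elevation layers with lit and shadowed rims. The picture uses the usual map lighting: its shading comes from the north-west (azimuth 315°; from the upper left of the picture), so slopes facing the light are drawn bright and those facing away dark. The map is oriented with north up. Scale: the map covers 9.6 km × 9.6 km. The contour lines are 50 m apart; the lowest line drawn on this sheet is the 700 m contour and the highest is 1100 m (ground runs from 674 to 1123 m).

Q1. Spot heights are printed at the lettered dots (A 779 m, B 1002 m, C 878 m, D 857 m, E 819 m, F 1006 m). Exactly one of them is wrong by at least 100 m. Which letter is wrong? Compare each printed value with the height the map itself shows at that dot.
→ E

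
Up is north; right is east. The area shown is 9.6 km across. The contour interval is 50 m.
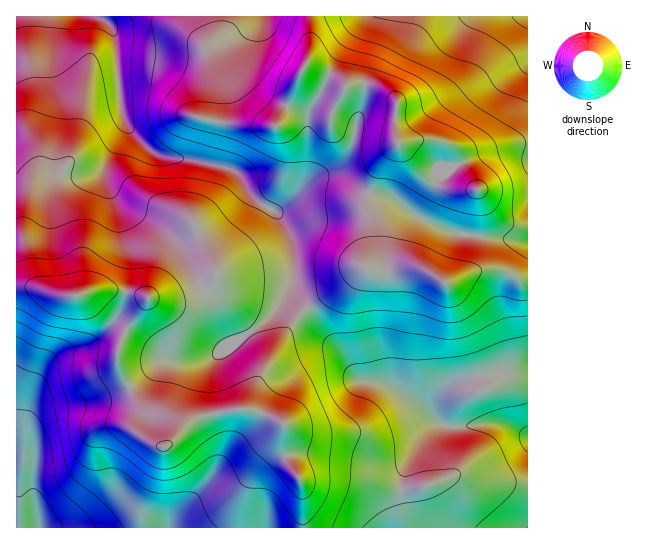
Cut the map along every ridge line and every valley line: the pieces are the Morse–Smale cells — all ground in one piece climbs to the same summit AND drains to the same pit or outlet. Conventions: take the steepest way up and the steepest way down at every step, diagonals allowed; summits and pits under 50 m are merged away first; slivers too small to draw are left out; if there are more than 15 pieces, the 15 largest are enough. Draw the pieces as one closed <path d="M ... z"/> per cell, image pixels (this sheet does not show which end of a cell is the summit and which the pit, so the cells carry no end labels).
<path d="M214 277l-17 16-12 6-32 0-16-6-24-4-15 0-21 7-15 0-31-9-15 0 1 241 286-1-2-44-17-30 0-28-14-9-22-7 4-7 5-20 7-12 1-8-2-9-24-38-23-22z"/><path d="M97 16l-81 1 0 269 22 2 24 8 15 0 21-7 15 0 24 4 16 6 32 0 12-6 17-16 2 16 23 22 21 32 5 15 0 7 27-46 15-16-14-21 0-36-2-13-11-20-6-6-15-8-11-12-7-13-7-7-33-10-40-5-12-7-17-16-11-22-6-76-6-10z"/><path d="M307 307l-15 16-31 51-13 35 22 7 14 9 0 28 17 30 2 44 224 1 1-150-21-5-12 0-33 8-12 7-10 11-5 14 3 10-13-15-28-19-11-5-23-3-5-2-14-24-15-16z"/><path d="M309 16l-211 0 11 9 6 10 5 68 3 14 5 10 21 22 12 7 40 5 33 10 7 7 7 13 11 12 14 8 8-2 28-26 10-6 18 0 22 14 10 2 4-16 7-14 17-20-2-9 0-17 2-14-6-8-13-8-9-3-18 0-5 3-7-7-12-7-17-6-5 0 4-12 2-16z"/><path d="M527 16l-218 1 0 38-4 12 5 0 17 6 12 7 7 7 5-3 18 0 9 3 13 8 6 8-2 14 0 17 2 9-17 20-7 14-4 12 1 4 19 3 32 23 29 13 78 10z"/><path d="M419 268l-13 0-13 4-19 0-8-4-5 0-20 19-33 20 17 27 19 21 14 24 5 2 23 3 11 5 28 19 12 13-2-8 5-14 10-11 12-7 33-8 33 4 0-96-7-1-16-9-23-2-37 14z"/><path d="M329 176l-16 4-27 25-11 6 5 6 11 20 2 13 0 36 14 21 34-20 20-19 4 0 7-15 0-26-5-18 1-15-31-17z"/><path d="M371 193l-3 1-1 7 0 8 5 18 0 26-7 13 2 3 7 3 19 0 13-4 13 0 26 15 37-14 23 2 16 9 7-1-1-36-77-11-29-13-32-23z"/><path d="M437 140l-22 0-16 3 0 2 17 24 14 12 20 8 25 0-10-15-12-27z"/>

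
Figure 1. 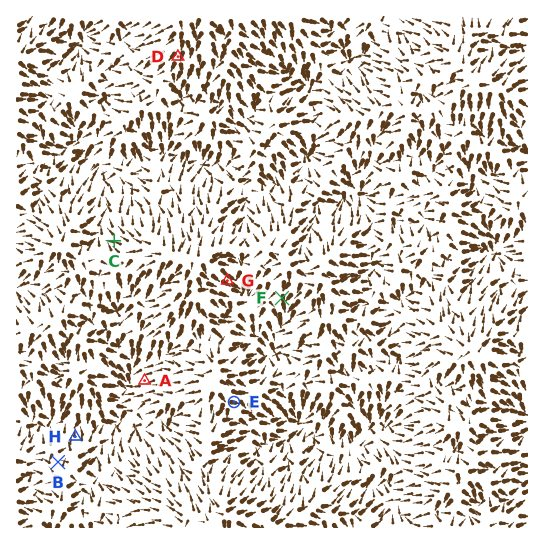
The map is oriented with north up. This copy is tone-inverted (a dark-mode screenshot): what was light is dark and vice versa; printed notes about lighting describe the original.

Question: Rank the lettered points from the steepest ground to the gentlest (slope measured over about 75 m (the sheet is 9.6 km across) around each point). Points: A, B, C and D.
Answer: D A C B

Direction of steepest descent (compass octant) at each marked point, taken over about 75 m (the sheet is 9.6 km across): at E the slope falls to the E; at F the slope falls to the S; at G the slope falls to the SE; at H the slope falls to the N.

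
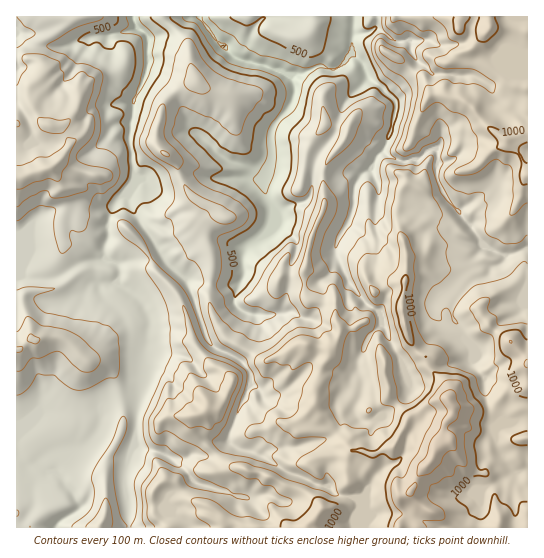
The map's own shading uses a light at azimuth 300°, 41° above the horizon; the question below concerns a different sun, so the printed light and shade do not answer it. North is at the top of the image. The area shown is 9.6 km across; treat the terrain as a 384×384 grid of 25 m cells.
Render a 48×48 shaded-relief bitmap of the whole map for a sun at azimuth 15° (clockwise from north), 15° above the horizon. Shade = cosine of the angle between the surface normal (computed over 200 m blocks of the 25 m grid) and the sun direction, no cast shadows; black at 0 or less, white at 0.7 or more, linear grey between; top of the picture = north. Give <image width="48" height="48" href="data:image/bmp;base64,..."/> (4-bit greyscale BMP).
<image width="48" height="48" href="data:image/bmp;base64,Qk32BAAAAAAAAHYAAAAoAAAAMAAAADAAAAABAAQAAAAAAIAEAAATCwAAEwsAABAAAAAAAAAAAAAAABEREQAiIiIAMzMzAERERABVVVUAZmZmAHd3dwCIiIgAmZmZAKqqqgC7u7sAzMzMAN3d3QDu7u4A////AFdROKuJgwR1IUi82Yu6MkZVVmQSZ4iJdmdkR4mZcgVkI3q8t5uYZ3ZlMiJHiId5dnd2ZUaZURRVe9yYVnVY3pVUABOKmHZ5eHZndUWYQlVYzJZCESWL2kNEI2VURFVoeGZmZVWHVpeskxEAA5uWQzRDWZYQEiRnd2ZmVmZ2Z3z7RFVYvccxM0VCSIYhITZ2VVVVZmd1ZnuDRove2mVnZVREImd0Mnh2Q1VVVVZ1VSAAA3unVERGdmeJVFd2RoZlMWZVVVVmVAAAASRjMxATVoq5mUZ3eFVlVVZlVVVmZCEAAAF2ZCRDNoqHiVZ4ZUVmeFVlVVZmdWZEQjJYh4hkR4hlVphVRXdlVUVVVVVWdniZhnUoeIdkaIZmNctjSKuFQzRVQzRVZmiYergWdERWd3Z2Nqp2m82WMSRDIQE0ZliHnJdmQCJXdmdkOHRI79p2IiMSEAElZld3uWr5ABI2ZFdjSWAZ//lUMiABEUVWZlZ4ht/0JTIiU1ZjeSBJzadRI0ABFImHZmVUTPkym5ZDZVVVyAKrqGUwB4RVaaqXZmUzfUBZvLqrqFQ4wwjMp0EEjIrLzLmYZmVEmAe8yqzut3YngBu5dSAr/ozcy5mHZmQ0pDvcl4qnVqqoQGuXZBKL3IuZiHd3ZlMmsnvFISMQN7zUAZl2ZVeIiZhlVmd3dkIqlauWMQEVabxABZdmZoqXZphmZWZmVCGNd5mKdCNHi8cERXZVVoqoZndmZmZmVCfZNFZ4dmVVjKEYZoZVVmeZdlZVVmZ1VFySE1eHeZd2m4J4d4dWZmd4h2ZVRVZkQ4kyI3mHmrmmmWaIhWh2Znh1VmVVVVRTFJQzNHZEebyGZniYdImHZncxJFVVVVVjOoMzNEAAN5pXNGh4dah3Z4MRIyVVVVZnu1Q0RCAANmVHQ0dodpdmemJDIxIzRFd7x2ZTNFeIh0E3ZFZoZXZmpyRWQgAAATQ3d3hiR6zutyAFeHd3ZVVZgSRWUAAAASABVmYyjO/tljEDi5aJVEVqECRUQDEARDASVlIEq7uoZWZTeYaZI2mYAAFDIIZER5qnZAAFh3dkRVVTZVVmSu63RTIQA4mYZ7y5cQAJqpYhNlMzZBI0qma3V3QABWd4hDeZcALNymABVkI0RiIzhAAyNFQQJVVEZSSJc0nLlRAUZkNWNVI0R1EAMzI2dmVFZoaIZnd3MAA1Q1eHRJZER2MxAiJ6mIV4dpqYdmdTAAJEIUmGWLpmZlQgAAWpiWV4d2l3Z2lhABNUMkdkWb3KpTQQAUiHd1Vnh2VVRnlxEkZ3Z3dliYzusANDR5l2VWZmiZZUNZl0RpvN3clozqi7AAGKqphUVWdnnMt1VJdlat///7UmzclwAAaWVVRFZmeszeyXZnRWjf/8liAARokwAGkyMhNWZpvNy7mYiGRXrf1hAAAAFFYAHNhphTJFVZqXVWiKzFNZ3sMAAAAjRlQm63NmMTIUVEVUIAEmuQFc/iAAI0ZmVlRHYAAAADQ1VSNEIAABgwB/+wAANnd3ZVQRAAAABEZnZg=="/>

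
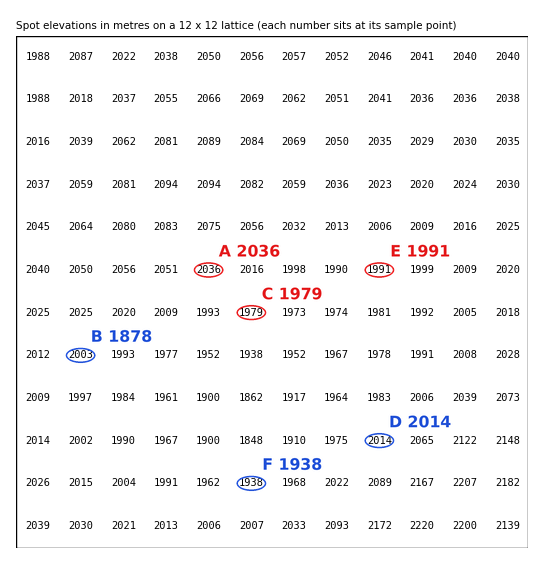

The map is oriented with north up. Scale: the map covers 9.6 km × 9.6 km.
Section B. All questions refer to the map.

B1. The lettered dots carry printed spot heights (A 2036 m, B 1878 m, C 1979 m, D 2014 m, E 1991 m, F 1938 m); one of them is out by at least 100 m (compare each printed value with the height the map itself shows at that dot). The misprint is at B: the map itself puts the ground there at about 2003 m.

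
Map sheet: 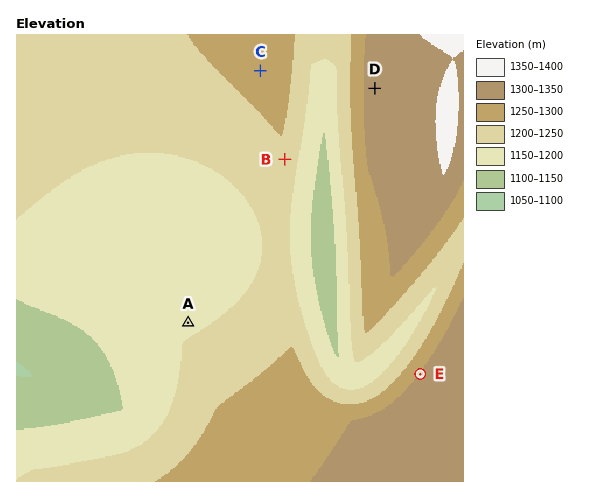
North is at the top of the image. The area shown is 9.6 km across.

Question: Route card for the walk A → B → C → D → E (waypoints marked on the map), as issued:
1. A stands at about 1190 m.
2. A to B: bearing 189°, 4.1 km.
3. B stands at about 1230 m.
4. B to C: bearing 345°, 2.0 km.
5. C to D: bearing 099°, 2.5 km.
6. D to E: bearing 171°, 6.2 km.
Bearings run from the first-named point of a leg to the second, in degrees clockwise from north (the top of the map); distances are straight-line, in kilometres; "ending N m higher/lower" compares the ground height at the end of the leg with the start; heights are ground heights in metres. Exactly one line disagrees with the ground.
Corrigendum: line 2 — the bearing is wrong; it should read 31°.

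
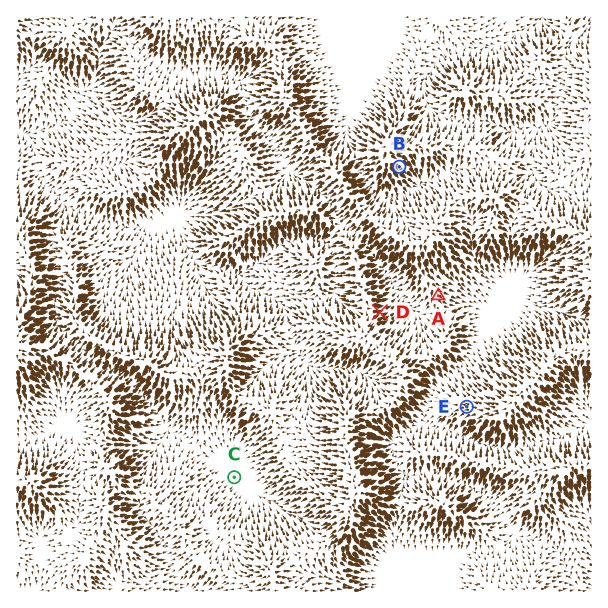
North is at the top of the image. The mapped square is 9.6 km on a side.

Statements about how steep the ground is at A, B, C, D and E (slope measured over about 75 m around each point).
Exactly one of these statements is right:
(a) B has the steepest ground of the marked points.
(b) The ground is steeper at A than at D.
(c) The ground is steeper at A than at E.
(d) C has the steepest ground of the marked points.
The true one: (a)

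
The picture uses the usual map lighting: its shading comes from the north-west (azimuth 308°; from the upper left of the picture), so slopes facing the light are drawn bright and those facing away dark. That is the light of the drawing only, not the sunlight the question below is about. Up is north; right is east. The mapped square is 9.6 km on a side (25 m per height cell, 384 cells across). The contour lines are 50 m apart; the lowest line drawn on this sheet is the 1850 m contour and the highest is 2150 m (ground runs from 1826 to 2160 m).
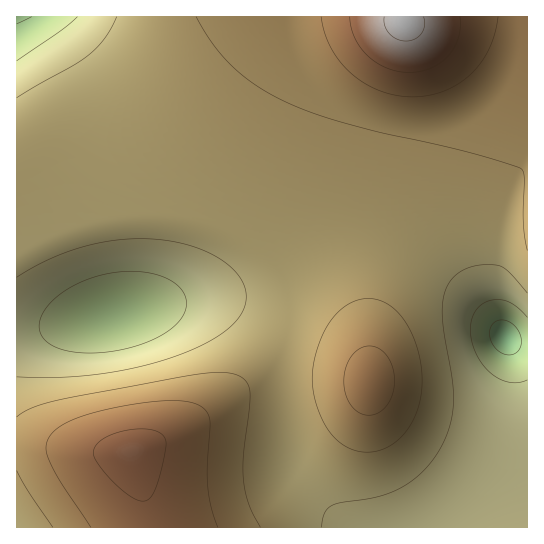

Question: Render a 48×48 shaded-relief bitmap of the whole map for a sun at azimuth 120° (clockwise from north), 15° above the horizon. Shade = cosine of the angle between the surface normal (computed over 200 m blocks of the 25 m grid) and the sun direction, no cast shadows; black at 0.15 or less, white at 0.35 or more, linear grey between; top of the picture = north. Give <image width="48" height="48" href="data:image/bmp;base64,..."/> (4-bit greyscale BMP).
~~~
<image width="48" height="48" href="data:image/bmp;base64,Qk32BAAAAAAAAHYAAAAoAAAAMAAAADAAAAABAAQAAAAAAIAEAAATCwAAEwsAABAAAAAAAAAAAAAAABEREQAiIiIAMzMzAERERABVVVUAZmZmAHd3dwCIiIgAmZmZAKqqqgC7u7sAzMzMAN3d3QDu7u4A////AGZlVWZmeImqu7u7uqqqqqmZmZmYiIiIh2ZlVmZneJmru8y7uqqqmZmqqZmZiIiIiFVVZmZ3iJqrvMzLuqqZmZmqqqqZmIiIiFVVZmZ3iZq7zMzMu6mZmZqqq6qpmYiIiFVVVmd4iaq8zN3My6mYiZqru7uqmZiIiFVVVmd4mau8zd3cy6mIiJmrzMy6qZmIiERVVWZ4iau8zd3cy6mIeImrzdzLqpmIiERERFVneJq8zd3dy6mHd4ms3d3MupmYiEMzMzRFZ4mrzd3dy6mHZnis3u7cuqmYiDMzIiM0RWeKvN3dy6l2Vmir3u7ty6mYiDMyIiIiNEV4mrzcy6l2VWeb3v/ty6mYiEMyIhERIjRWeKvMy6h1RFaL3v/ty6qYd0QzIhERESM0V4mruphlQ0aKzv/u27qYd1VDMiERERIjRWeaqphkMzV5ve7u3LqYZmZUQzIhEREiNFZ4mZdkMjRovO7t3LqXVXdmVEMiERESI0VniIdkMjRorN7t3MunQ4iHZlRDIiESIzRWd4dkMjRXm83d3d24MqmZh2ZUQyIiIzRWZ3dkMzRXmszd3v/qQruqmYdmVEMzMzRVZndlQzRXirzN3v/8Y8u7upmHZlRERERVZndlRERXiavM3v/8dczMy7qZh2ZVRFVWZndmVVVniau83v/8hs3dzMuqmIdmZVVmZ3d2ZVZniaq8ze7bhs3d3cy7qZh3dmZmd3d3ZmZ3iZq7vMzKdszd3dzLuqmId3d3d4h3d3d4iZqru7upZbvM3dzMu6qZiIh4iIiId3d4iZmqqqqoZJq8zMzMu7qpmIiIiIiIiIiIiZmaqqqYVJmau7zLu7qpmZiIiIiIiIiIiZmZmZmYVIiZmqqrqqqpmZiIiIiIiIiIiZmZmZmYU4iIiZmZmZmZmYiIiIiIiIiImZmZmZmYVIiIiIiIiIiIiIiIiIiIiIiImZmZmZmYZIiIiIiIiIiIiIiIiIiIiIiJmZmZmZmYdYiIiIiIiIiIiIiIiIiIiIiJmZmZmZmYdoiIiIiIiIiIiIiIiIiIiIiJmZmZmZmYh4iIiIiIiIiIiIiIiIiIiIiJmZmZmZmIiIiIiIiIiIiIiIiIiIiIiIiImZmZmYiIiIiIiIiIiIiIiIiIiIiIiIiIiJmYiIiIiIiIiIiIiIiIiIiIiIiIiIiJmZmZmIiIiHiIiIiIiIiIiIiIiIiIiIiZmZmZmZiIiHd4iIiIiIiIiIiIiIiIiIiZmqq7qpmIiGZ3eIiIeIiIiIiIiIiIiIiZqrvMy7qYiFVnd3d3d3eIiIiIiIiIiIiJqrzd3MupiERWZ3d3d3d4iIiIiIiIh3eJmrze7dy5iDNFZmd3d3d3iIiIiIiId3d4mr3e7u26mCI0VWZmd3d3iIiIiIiHZmZ3mrze/+3KmBIjRFVmZ3d3eIiIiIh2ZVVnibze/+7LmSESM0RVZnd3eIiIiIh2VERWeKve7u3LmTIRIjNFVmd3eIiIiIh1QzNFaJvN7u3LmUMhESM0VmZ3d4iIiIhlQzM0Z5rN3u3LmA=="/>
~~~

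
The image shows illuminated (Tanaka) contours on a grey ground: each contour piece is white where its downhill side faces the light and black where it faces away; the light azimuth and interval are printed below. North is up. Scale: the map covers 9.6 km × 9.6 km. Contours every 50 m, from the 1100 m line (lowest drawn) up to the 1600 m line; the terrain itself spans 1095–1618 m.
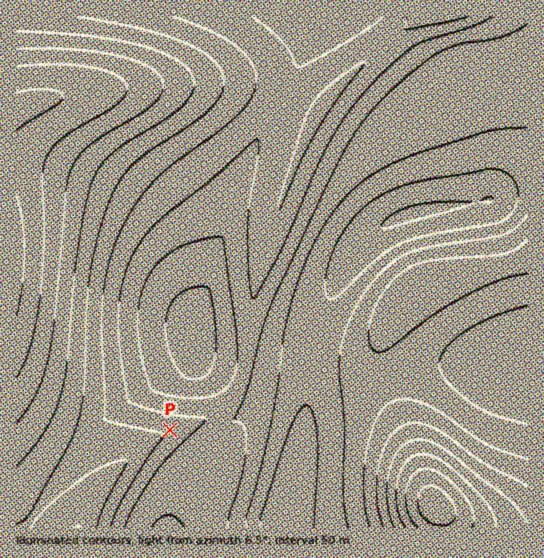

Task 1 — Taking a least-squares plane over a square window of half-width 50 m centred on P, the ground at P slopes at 5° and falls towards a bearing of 34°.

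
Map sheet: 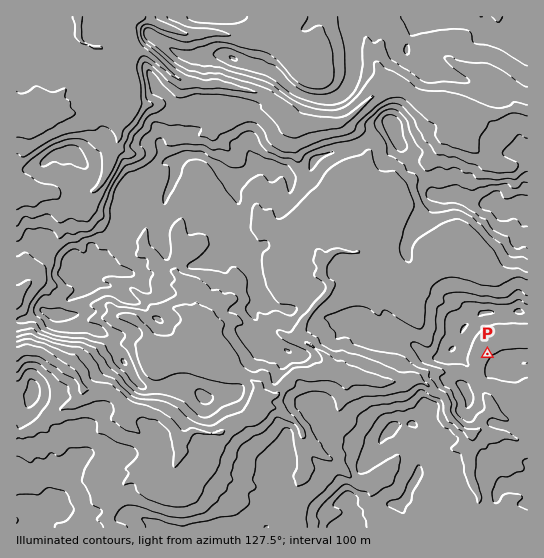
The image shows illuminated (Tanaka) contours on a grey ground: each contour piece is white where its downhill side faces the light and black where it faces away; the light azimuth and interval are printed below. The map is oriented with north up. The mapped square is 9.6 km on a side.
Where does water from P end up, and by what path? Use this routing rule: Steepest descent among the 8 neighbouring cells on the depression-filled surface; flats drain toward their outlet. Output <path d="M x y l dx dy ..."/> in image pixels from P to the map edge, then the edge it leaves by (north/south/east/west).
<path d="M487 354l-5 0-1 3-3 14-1 2 0 4 2 5 0 5 7 8 4 8 0 8-9 10 0 6-4 4-11 0-4-2-13-14-2-2 0-10-1-1 0-3-5-5-3 0-5-3-6-6-9-6-7 0-5 3-27 0-1-1-4 0-7-3-5 0-9-4-8 0-2-1-16 0-1 1-32 0-8 8 0 3-8 8-1 2-8 0-22 23-13 5-8 7-8 1-4 3-12-1-1-2-10 0-5 6-4 0-21-20-6-3-5 0-4-3-12 0-1 2-3 0-9-10 0-2-2-2-5-5-4-1-3-3-22 0-4-4-2-5-9-10-1 0-4-4-3 0-17-13-6-3-6 0-2-1-8 0-4 3-2 0"/>
exit: west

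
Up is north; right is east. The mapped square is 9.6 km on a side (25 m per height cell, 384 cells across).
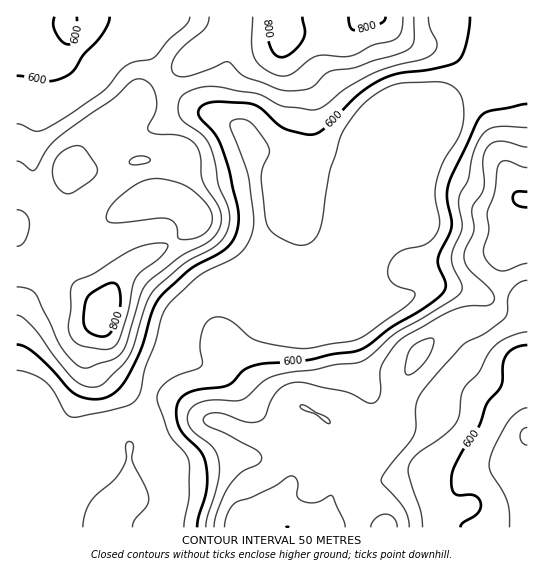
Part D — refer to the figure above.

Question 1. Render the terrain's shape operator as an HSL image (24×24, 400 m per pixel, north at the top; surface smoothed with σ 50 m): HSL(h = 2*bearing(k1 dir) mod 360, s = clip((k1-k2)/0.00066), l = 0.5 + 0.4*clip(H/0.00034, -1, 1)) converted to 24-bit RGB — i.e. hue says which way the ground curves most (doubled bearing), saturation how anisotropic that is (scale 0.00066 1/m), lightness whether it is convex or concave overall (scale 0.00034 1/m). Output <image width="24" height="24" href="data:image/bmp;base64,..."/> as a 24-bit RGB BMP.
<image width="24" height="24" href="data:image/bmp;base64,Qk32BgAAAAAAADYAAAAoAAAAGAAAABgAAAABABgAAAAAAMAGAAATCwAAEwsAAAAAAAAAAAAAhZCglnifo25ug19zTnmKWZKrrG6mMTuLAEC28uTZ36eshabBgNXbkG7Z03e0O1S5LXTd8vHZt0zbUTWVcFGPtrJyY6yJSkKIh3xghFtgonNak4JiVX1oSWZlfGNQWqBzCCYyo+VR3cWMsniUxk82Rno3xWFQlbA/J3NK2+00lzZXfEl7SIiXrcyyjle2ckaIgHhpfF9voX2PsI6PYZWfPD2MdrCjZF2YLB9aYegWudk+YmtL0olzXH+4mitm3bh6hSZpqeUIPmAxjlljbo9TYaIxbDZXgW58iWZ+eItqVo5dpbSEammeQEmAlmBaVBUkTEATZvIMobQtV2o5fthMjzNYprA017lPiCy5876zLnxeO3gwcZhLfpJYPVhqll9panClm4KvpIJ3iqNJcEM3RWc/Si5x1QDr2O/zjfTijNXvaGrbuEo6czM+eNB2kFy1OIq836GjsIPdlWLUeq+jdKSONWl/VaKjY4pvfkZ1zisToF8OPpEnQ7yaEiqNPub/0/j41dn2nxvTrCen24vJsN7oksnfmIi/Ky+k43tdv6ZEV0WGx7+Yi1meilB3Nm1bglZOOREs5SQY2OzBgNOqEb+cCmmaS9iZTsMsdjsgizBYWYu4wd3mzb7gpkiZoGRZUxpa1H1Q66JiKW5VxJRSd0lKdrSrLEq/aS1bXiR2uOCf5d51+MseB6g9EkldQIIvaFQgd3cnL81nSc+EObZcu1G6zYrltI/siyP/wJPQ+8XITp66UI59pLSBQaJEJCpLLyqCQT613suq2z5J5f7NS8fSACY9f3+AUT6XmcqQRKphZIEoYGIQKjUFKUcALj0BFg+T3KPx+NP2/cTmWVCKunJIm0gsMxkcNSSUQMzMaWPb89jn+/nQV5t7ABwzaniBOI+TvM6Vkzhdf2ZkgH9+gIB/f4B+doFsATgNAFEPzlDC/8z0/Mz/vK7szY3uUlf5KGSIYMuyLVGBzevF/trN2GSjIxg/AzAeeIF6hoZTgHt6gIB/gIB/gIB/gIB/gIB/f4B/LHcxBzMAIlAF/1oa/wAi408uOTeTVcS3OnGLPuy3VLeq/8jC/zJ9vy1ZGXIxADMOaYFlf4B/f4B/f4B/gIB/gIB/gIB/f3+AviCRTrw5DDEWXD0Es38P89IjWVQmcbtcNYaRoJ0wJVMRmK8n/pDd/8z88WXLTWghADMCEXs0foB/gH59gIFyf4B/gIB/f3+AG6nFy7fqOwD/tZPq0bXg687VhmXatsqbMFB7dUyzy4qzMnorVIcnu1g3/2rm/M/phvLkAJWyKjJ8mSEmh+c3OoqGf4B/f3+AaINqUXkpBSkxrkNW2ExJ48CUxmi407jBYh+aTqI6QE2k5HjPyT5AX3osLHls3fnS19j0AAm7HAJs1rOiu9m0Kz+Kf3+Af4B/gH9/f4B/FgxBdWUoiOBl3cWEr4lgvHI6iARnx9tkJHRFJZ90xZnry8L2od38xPu0zSZAXA57GAlayd+pwJp8OkZ8fn+Af4B/f4B/f3+ACwBsn+rSNKK26F9ftdTcYSy9qijw7eXYdJjJKUWqUJcie5kim64o5awNgrNIPhd8IDeRlsSEy356V0ORb3iBf4B/f4B/f3+ACj1pxcZuiShxmfKAdOCnLECyJobg89vYuFebIzybtangnJzft4vJ1+vWVVu6Qg1iRmN6jHQru5MporlIQ2aAf4B/f4B/f4B/TnyDBFJsw4zX2PXWTVezTa+VF4SP2oGe/W6jhXMqRIwDOWsYVuZh2LKJmwZlYB1faxtHw59FrLRcrtlCEVpNf4CAf4B/f4B/f4B/Bi45N+Mv1OeTmE52pZppJ15HH2054XzP/7n/6sXbWMGVfKAUMhkBMQkCMCUQS1YrstVdkKZZ07OLF5gmE105f4B/f4B/f4B/LjJxCf8ij7JFoW1cmW5Ud2RgNHJAGFgckVw+9dfN0le6ugAkcTU/ZkOprnPNPHukq9Nobc6Ua6yS6Fp/IG4KCzMASFEKXmMXa1khOsweYHk1bIwvgnxvgH93b31zR3psKJVjxNyAwQDM/8b2x67qK4/lgjniw3zX2OvFT513gidKuoQ0y1ufpUO/MbeSNNabLemiOMuocnSBf4B+gH9/gH1+fIR8ZoN+R4xTZYg1NEhrb7LF+tHnkzfLGyOMx4i28eTSXlfGSyzr7dnveU/Al5jKlPD/hJr2gZfKQGuBYnZ/f4B/gH2Cfn+ChYaAdnyAbIFub4BjPndKLVsfj08Y7G9lETR3xGN45vbEdE6sOUefyHahyZHl2vHkSM21LTRermxonVSxP4mgfX6A"/>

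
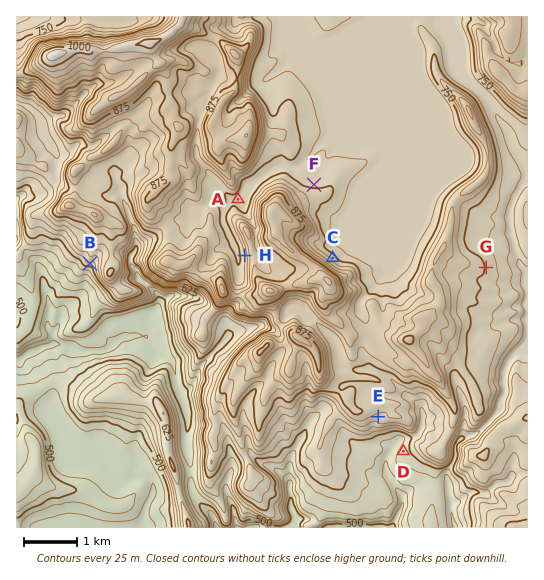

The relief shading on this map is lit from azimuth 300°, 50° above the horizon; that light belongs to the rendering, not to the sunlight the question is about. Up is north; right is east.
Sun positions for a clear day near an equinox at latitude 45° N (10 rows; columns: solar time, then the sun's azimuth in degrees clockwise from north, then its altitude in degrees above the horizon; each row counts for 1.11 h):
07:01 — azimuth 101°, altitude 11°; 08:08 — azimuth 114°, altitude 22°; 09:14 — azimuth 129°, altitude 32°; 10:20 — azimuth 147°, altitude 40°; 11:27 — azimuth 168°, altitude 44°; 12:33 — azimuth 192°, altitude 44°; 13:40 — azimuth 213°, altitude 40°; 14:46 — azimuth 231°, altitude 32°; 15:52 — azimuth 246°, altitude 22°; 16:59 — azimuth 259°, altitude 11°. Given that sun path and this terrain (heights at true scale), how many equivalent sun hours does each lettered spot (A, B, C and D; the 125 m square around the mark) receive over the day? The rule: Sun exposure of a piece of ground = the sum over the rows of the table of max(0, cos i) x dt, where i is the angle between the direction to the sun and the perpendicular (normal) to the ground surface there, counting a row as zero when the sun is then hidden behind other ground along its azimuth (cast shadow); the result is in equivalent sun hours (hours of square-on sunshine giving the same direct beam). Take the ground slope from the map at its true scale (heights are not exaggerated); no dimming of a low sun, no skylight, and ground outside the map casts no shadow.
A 5.1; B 6.4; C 4.1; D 5.2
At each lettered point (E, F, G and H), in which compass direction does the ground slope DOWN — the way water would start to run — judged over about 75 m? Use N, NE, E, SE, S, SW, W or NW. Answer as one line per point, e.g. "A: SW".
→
E: S
F: N
G: E
H: W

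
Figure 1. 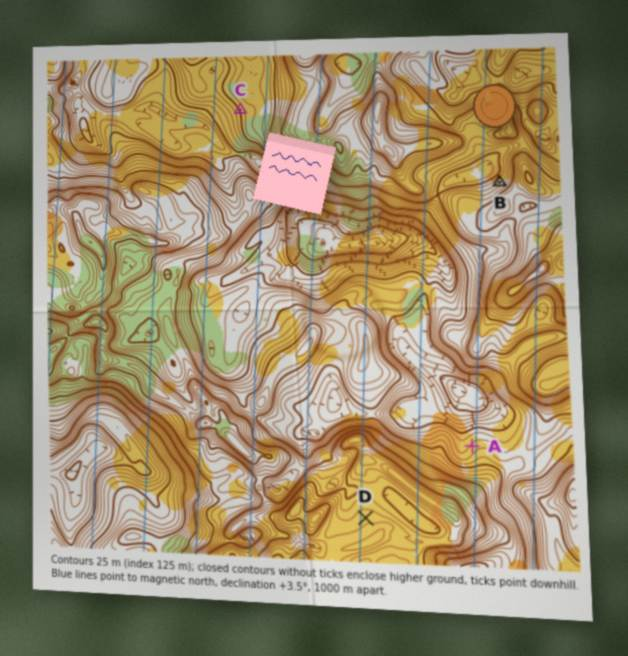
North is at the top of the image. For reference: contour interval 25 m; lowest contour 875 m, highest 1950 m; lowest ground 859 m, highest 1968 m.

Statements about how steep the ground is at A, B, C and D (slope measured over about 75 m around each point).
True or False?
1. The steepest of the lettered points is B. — True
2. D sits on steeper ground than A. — False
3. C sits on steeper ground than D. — True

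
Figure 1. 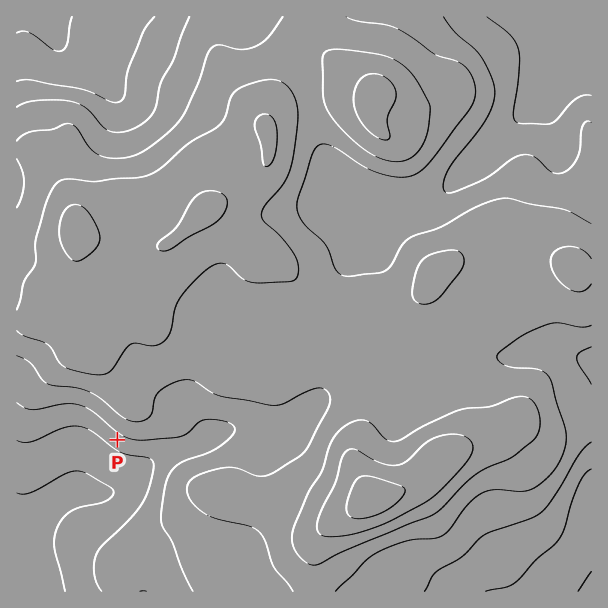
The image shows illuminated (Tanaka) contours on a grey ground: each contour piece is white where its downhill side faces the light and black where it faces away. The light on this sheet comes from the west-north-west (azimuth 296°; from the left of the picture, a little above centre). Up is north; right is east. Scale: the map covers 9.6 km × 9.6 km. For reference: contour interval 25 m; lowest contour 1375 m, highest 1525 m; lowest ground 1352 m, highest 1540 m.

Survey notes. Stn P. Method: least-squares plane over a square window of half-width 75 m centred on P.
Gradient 6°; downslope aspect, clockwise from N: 213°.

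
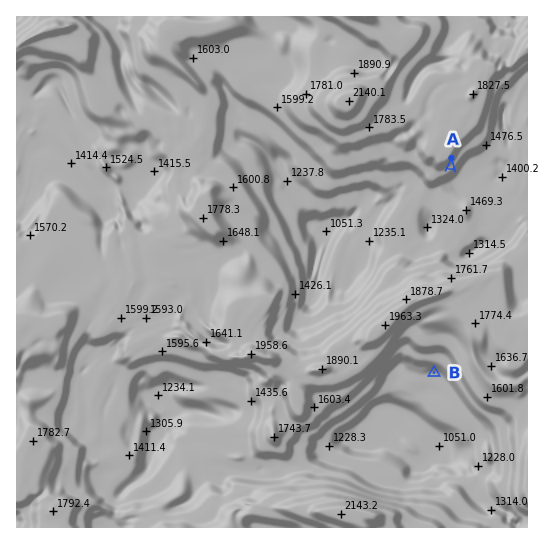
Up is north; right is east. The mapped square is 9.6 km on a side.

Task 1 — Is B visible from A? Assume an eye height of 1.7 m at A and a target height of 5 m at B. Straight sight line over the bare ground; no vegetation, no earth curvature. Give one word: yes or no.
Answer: no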